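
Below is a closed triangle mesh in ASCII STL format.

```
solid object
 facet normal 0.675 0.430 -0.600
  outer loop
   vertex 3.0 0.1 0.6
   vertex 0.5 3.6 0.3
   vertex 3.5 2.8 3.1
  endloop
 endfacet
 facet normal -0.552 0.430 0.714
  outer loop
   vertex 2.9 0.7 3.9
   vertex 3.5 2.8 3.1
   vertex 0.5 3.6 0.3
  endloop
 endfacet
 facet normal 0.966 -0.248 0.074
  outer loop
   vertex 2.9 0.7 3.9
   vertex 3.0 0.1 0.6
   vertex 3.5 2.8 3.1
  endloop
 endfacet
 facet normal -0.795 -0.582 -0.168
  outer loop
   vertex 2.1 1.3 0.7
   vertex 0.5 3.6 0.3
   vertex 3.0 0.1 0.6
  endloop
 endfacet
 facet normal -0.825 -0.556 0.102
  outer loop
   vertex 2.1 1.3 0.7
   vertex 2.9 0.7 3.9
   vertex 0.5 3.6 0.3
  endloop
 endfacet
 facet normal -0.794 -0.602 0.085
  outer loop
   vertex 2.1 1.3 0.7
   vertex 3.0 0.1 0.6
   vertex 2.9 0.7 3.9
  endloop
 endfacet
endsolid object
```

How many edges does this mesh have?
9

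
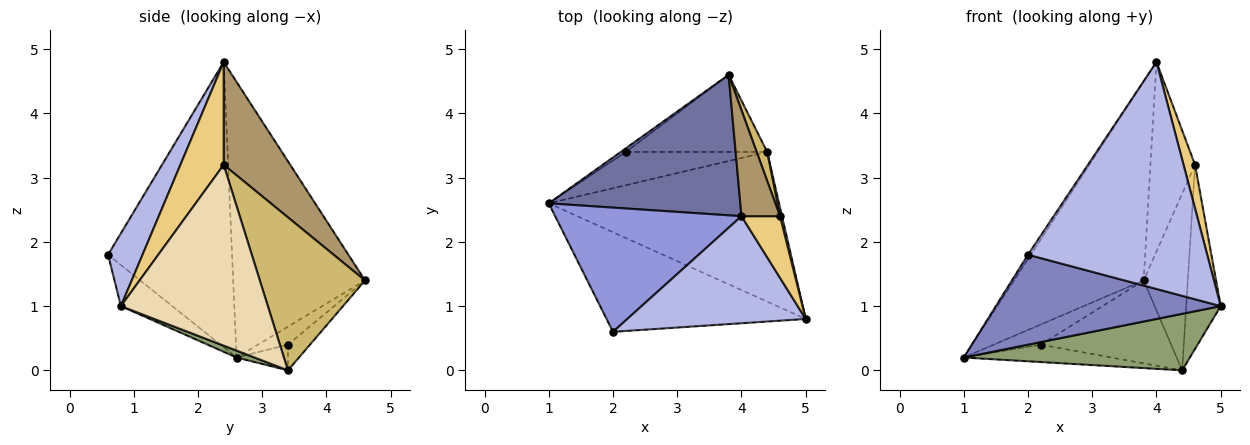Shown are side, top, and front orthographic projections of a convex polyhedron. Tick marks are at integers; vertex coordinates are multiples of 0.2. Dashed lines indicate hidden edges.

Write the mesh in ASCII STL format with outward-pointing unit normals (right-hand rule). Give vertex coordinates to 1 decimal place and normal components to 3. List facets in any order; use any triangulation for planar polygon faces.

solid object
 facet normal -0.639 0.628 0.444
  outer loop
   vertex 4.0 2.4 4.8
   vertex 3.8 4.6 1.4
   vertex 1.0 2.6 0.2
  endloop
 endfacet
 facet normal -0.151 -0.663 -0.734
  outer loop
   vertex 2.0 0.6 1.8
   vertex 1.0 2.6 0.2
   vertex 5.0 0.8 1.0
  endloop
 endfacet
 facet normal -0.837 0.019 0.547
  outer loop
   vertex 2.0 0.6 1.8
   vertex 4.0 2.4 4.8
   vertex 1.0 2.6 0.2
  endloop
 endfacet
 facet normal 0.171 -0.891 0.420
  outer loop
   vertex 2.0 0.6 1.8
   vertex 5.0 0.8 1.0
   vertex 4.0 2.4 4.8
  endloop
 endfacet
 facet normal 0.028 -0.353 -0.935
  outer loop
   vertex 4.4 3.4 0.0
   vertex 5.0 0.8 1.0
   vertex 1.0 2.6 0.2
  endloop
 endfacet
 facet normal -0.531 0.834 -0.152
  outer loop
   vertex 2.2 3.4 0.4
   vertex 1.0 2.6 0.2
   vertex 3.8 4.6 1.4
  endloop
 endfacet
 facet normal -0.159 0.457 -0.875
  outer loop
   vertex 2.2 3.4 0.4
   vertex 4.4 3.4 0.0
   vertex 1.0 2.6 0.2
  endloop
 endfacet
 facet normal -0.123 0.727 -0.676
  outer loop
   vertex 2.2 3.4 0.4
   vertex 3.8 4.6 1.4
   vertex 4.4 3.4 0.0
  endloop
 endfacet
 facet normal 0.793 0.532 0.297
  outer loop
   vertex 4.6 2.4 3.2
   vertex 3.8 4.6 1.4
   vertex 4.0 2.4 4.8
  endloop
 endfacet
 facet normal 0.920 0.386 0.063
  outer loop
   vertex 4.6 2.4 3.2
   vertex 4.4 3.4 0.0
   vertex 3.8 4.6 1.4
  endloop
 endfacet
 facet normal 0.909 -0.241 0.341
  outer loop
   vertex 4.6 2.4 3.2
   vertex 4.0 2.4 4.8
   vertex 5.0 0.8 1.0
  endloop
 endfacet
 facet normal 0.973 0.229 0.011
  outer loop
   vertex 4.6 2.4 3.2
   vertex 5.0 0.8 1.0
   vertex 4.4 3.4 0.0
  endloop
 endfacet
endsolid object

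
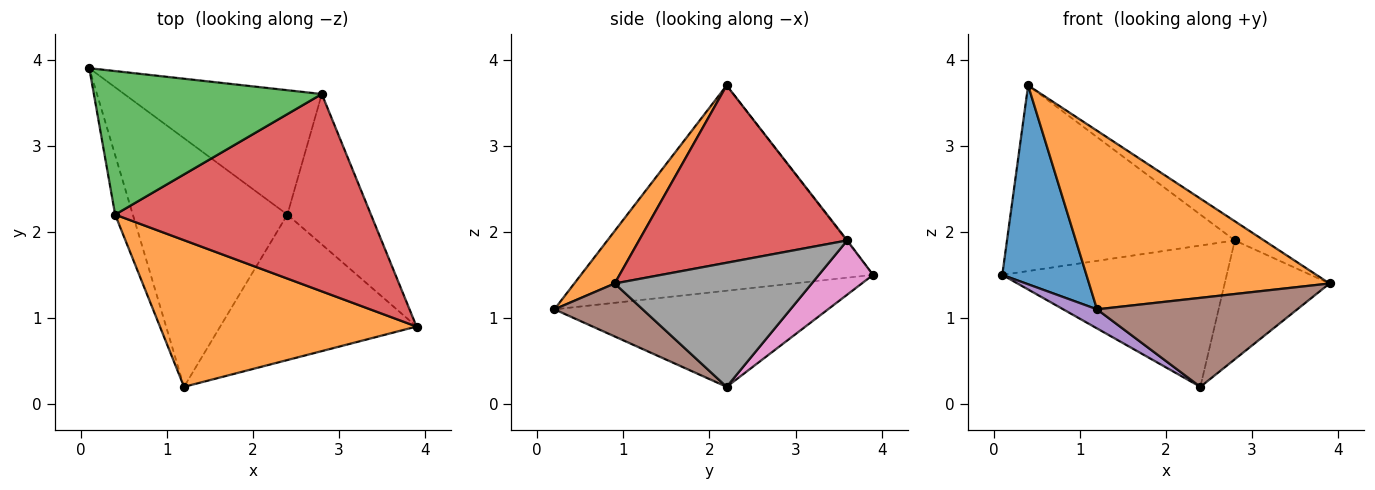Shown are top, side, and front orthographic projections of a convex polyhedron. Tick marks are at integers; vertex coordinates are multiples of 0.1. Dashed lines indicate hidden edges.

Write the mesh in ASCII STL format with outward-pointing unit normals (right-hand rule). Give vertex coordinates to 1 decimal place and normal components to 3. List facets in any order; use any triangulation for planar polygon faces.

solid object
 facet normal -0.958 -0.276 -0.083
  outer loop
   vertex 0.4 2.2 3.7
   vertex 0.1 3.9 1.5
   vertex 1.2 0.2 1.1
  endloop
 endfacet
 facet normal 0.129 -0.766 0.629
  outer loop
   vertex 0.4 2.2 3.7
   vertex 1.2 0.2 1.1
   vertex 3.9 0.9 1.4
  endloop
 endfacet
 facet normal -0.003 0.791 0.612
  outer loop
   vertex 2.8 3.6 1.9
   vertex 0.1 3.9 1.5
   vertex 0.4 2.2 3.7
  endloop
 endfacet
 facet normal 0.568 0.080 0.819
  outer loop
   vertex 2.8 3.6 1.9
   vertex 0.4 2.2 3.7
   vertex 3.9 0.9 1.4
  endloop
 endfacet
 facet normal -0.527 -0.065 -0.847
  outer loop
   vertex 2.4 2.2 0.2
   vertex 1.2 0.2 1.1
   vertex 0.1 3.9 1.5
  endloop
 endfacet
 facet normal 0.224 -0.509 -0.831
  outer loop
   vertex 2.4 2.2 0.2
   vertex 3.9 0.9 1.4
   vertex 1.2 0.2 1.1
  endloop
 endfacet
 facet normal 0.178 0.739 -0.650
  outer loop
   vertex 2.4 2.2 0.2
   vertex 0.1 3.9 1.5
   vertex 2.8 3.6 1.9
  endloop
 endfacet
 facet normal 0.759 0.404 -0.511
  outer loop
   vertex 2.4 2.2 0.2
   vertex 2.8 3.6 1.9
   vertex 3.9 0.9 1.4
  endloop
 endfacet
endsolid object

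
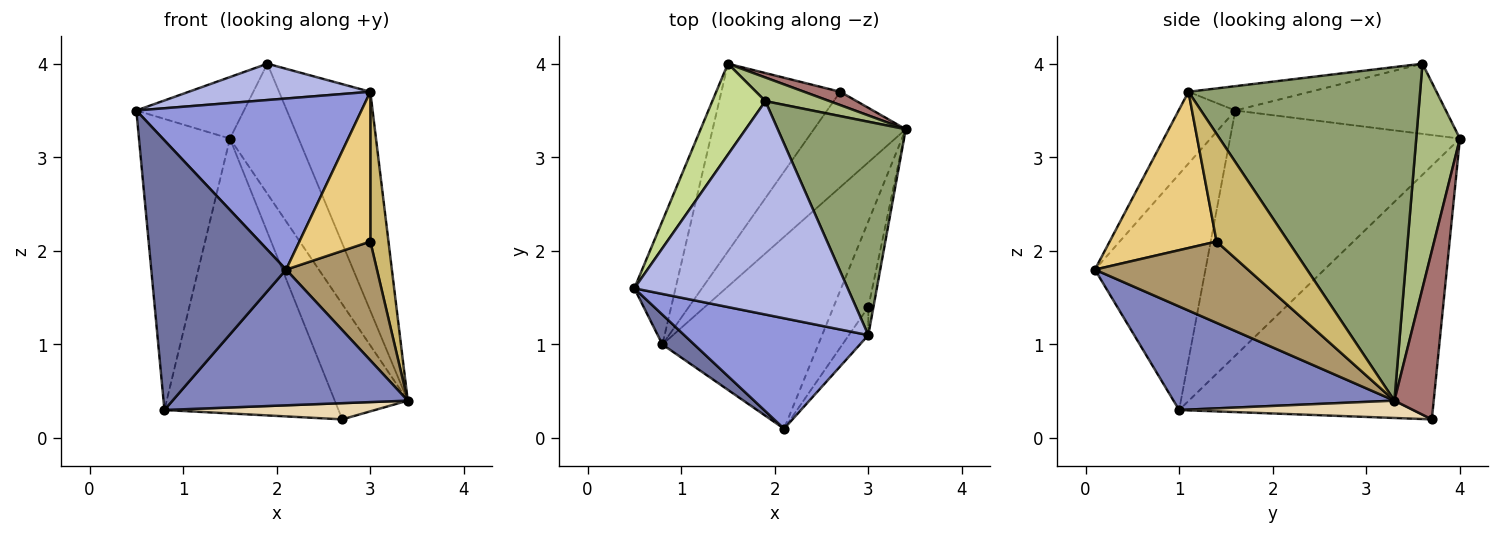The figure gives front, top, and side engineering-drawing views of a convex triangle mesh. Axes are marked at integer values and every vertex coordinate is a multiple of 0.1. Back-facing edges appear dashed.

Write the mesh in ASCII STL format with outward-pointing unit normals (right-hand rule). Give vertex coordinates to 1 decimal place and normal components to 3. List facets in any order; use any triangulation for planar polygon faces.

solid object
 facet normal -0.632 -0.770 0.085
  outer loop
   vertex 0.8 1.0 0.3
   vertex 2.1 0.1 1.8
   vertex 0.5 1.6 3.5
  endloop
 endfacet
 facet normal 0.477 -0.508 -0.718
  outer loop
   vertex 0.8 1.0 0.3
   vertex 3.4 3.3 0.4
   vertex 2.1 0.1 1.8
  endloop
 endfacet
 facet normal -0.207 -0.822 0.531
  outer loop
   vertex 3.0 1.1 3.7
   vertex 0.5 1.6 3.5
   vertex 2.1 0.1 1.8
  endloop
 endfacet
 facet normal -0.112 -0.167 0.980
  outer loop
   vertex 3.0 1.1 3.7
   vertex 1.9 3.6 4.0
   vertex 0.5 1.6 3.5
  endloop
 endfacet
 facet normal 0.876 0.345 0.336
  outer loop
   vertex 3.0 1.1 3.7
   vertex 3.4 3.3 0.4
   vertex 1.9 3.6 4.0
  endloop
 endfacet
 facet normal 0.531 0.834 0.152
  outer loop
   vertex 1.5 4.0 3.2
   vertex 1.9 3.6 4.0
   vertex 3.4 3.3 0.4
  endloop
 endfacet
 facet normal -0.739 0.378 0.558
  outer loop
   vertex 1.5 4.0 3.2
   vertex 0.5 1.6 3.5
   vertex 1.9 3.6 4.0
  endloop
 endfacet
 facet normal -0.919 0.364 -0.154
  outer loop
   vertex 1.5 4.0 3.2
   vertex 0.8 1.0 0.3
   vertex 0.5 1.6 3.5
  endloop
 endfacet
 facet normal 0.807 -0.479 -0.345
  outer loop
   vertex 3.0 1.4 2.1
   vertex 2.1 0.1 1.8
   vertex 3.4 3.3 0.4
  endloop
 endfacet
 facet normal 0.968 -0.245 -0.046
  outer loop
   vertex 3.0 1.4 2.1
   vertex 3.4 3.3 0.4
   vertex 3.0 1.1 3.7
  endloop
 endfacet
 facet normal 0.829 -0.550 -0.103
  outer loop
   vertex 3.0 1.4 2.1
   vertex 3.0 1.1 3.7
   vertex 2.1 0.1 1.8
  endloop
 endfacet
 facet normal 0.183 -0.165 -0.969
  outer loop
   vertex 2.7 3.7 0.2
   vertex 3.4 3.3 0.4
   vertex 0.8 1.0 0.3
  endloop
 endfacet
 facet normal 0.472 0.876 0.101
  outer loop
   vertex 2.7 3.7 0.2
   vertex 1.5 4.0 3.2
   vertex 3.4 3.3 0.4
  endloop
 endfacet
 facet normal -0.769 0.528 -0.360
  outer loop
   vertex 2.7 3.7 0.2
   vertex 0.8 1.0 0.3
   vertex 1.5 4.0 3.2
  endloop
 endfacet
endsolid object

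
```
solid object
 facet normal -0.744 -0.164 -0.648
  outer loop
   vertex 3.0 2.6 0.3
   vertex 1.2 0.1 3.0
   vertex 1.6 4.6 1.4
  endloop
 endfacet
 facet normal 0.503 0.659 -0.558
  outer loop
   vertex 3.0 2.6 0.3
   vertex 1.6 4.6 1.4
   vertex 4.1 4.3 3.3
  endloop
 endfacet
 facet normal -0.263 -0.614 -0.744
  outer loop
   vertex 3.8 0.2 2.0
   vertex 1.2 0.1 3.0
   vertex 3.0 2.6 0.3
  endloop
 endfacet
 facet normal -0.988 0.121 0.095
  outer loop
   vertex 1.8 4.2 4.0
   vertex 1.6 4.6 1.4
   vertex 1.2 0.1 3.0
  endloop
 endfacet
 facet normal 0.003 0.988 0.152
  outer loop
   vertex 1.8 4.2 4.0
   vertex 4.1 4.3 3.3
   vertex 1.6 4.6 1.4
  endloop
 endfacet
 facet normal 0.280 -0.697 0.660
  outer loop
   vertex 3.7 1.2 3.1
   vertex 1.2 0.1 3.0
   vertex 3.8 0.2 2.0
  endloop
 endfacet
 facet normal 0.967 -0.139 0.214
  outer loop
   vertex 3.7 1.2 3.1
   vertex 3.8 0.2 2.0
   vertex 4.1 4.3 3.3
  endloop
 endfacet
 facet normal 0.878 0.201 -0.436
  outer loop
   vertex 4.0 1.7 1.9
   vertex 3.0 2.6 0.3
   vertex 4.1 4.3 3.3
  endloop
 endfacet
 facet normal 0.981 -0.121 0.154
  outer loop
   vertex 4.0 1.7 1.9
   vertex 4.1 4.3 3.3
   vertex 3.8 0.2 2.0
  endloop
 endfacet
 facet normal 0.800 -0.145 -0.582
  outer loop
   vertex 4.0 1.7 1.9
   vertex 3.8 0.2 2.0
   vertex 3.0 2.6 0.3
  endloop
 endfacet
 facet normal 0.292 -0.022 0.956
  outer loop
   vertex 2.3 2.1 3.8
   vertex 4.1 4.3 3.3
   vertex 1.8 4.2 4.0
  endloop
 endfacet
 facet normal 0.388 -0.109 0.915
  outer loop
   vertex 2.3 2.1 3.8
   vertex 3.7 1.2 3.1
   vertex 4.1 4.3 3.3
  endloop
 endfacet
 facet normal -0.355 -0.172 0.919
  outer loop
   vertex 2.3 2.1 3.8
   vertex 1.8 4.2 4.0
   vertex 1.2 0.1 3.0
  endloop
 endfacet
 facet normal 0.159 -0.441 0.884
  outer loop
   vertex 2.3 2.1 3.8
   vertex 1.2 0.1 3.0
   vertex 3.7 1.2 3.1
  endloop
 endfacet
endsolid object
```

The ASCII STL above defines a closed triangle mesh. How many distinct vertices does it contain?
9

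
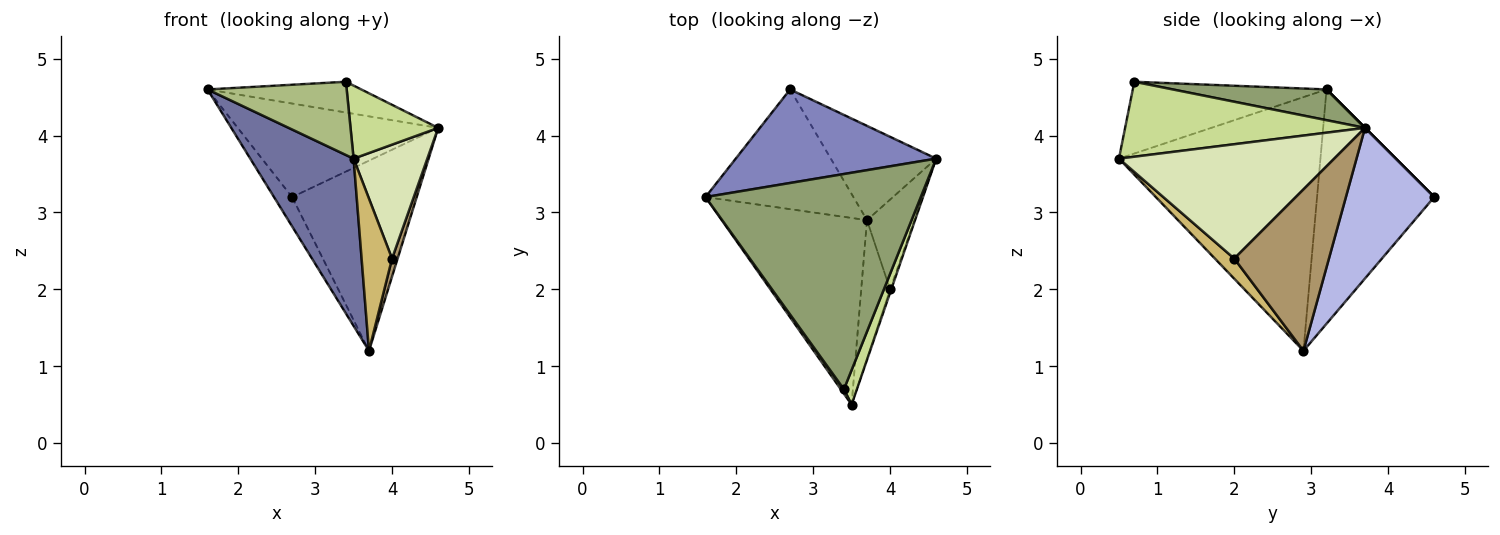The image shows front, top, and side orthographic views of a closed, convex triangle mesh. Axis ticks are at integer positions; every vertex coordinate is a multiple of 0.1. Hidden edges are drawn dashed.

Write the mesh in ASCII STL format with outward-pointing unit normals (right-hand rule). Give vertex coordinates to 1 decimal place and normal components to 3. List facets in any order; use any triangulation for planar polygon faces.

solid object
 facet normal -0.793 -0.407 -0.454
  outer loop
   vertex 3.7 2.9 1.2
   vertex 3.5 0.5 3.7
   vertex 1.6 3.2 4.6
  endloop
 endfacet
 facet normal 0.000 0.707 0.707
  outer loop
   vertex 2.7 4.6 3.2
   vertex 1.6 3.2 4.6
   vertex 4.6 3.7 4.1
  endloop
 endfacet
 facet normal -0.838 0.129 -0.529
  outer loop
   vertex 2.7 4.6 3.2
   vertex 3.7 2.9 1.2
   vertex 1.6 3.2 4.6
  endloop
 endfacet
 facet normal 0.536 0.756 -0.375
  outer loop
   vertex 2.7 4.6 3.2
   vertex 4.6 3.7 4.1
   vertex 3.7 2.9 1.2
  endloop
 endfacet
 facet normal 0.140 0.140 0.980
  outer loop
   vertex 3.4 0.7 4.7
   vertex 4.6 3.7 4.1
   vertex 1.6 3.2 4.6
  endloop
 endfacet
 facet normal -0.812 -0.583 0.035
  outer loop
   vertex 3.4 0.7 4.7
   vertex 1.6 3.2 4.6
   vertex 3.5 0.5 3.7
  endloop
 endfacet
 facet normal 0.927 -0.339 0.160
  outer loop
   vertex 3.4 0.7 4.7
   vertex 3.5 0.5 3.7
   vertex 4.6 3.7 4.1
  endloop
 endfacet
 facet normal 0.946 -0.324 -0.010
  outer loop
   vertex 4.0 2.0 2.4
   vertex 4.6 3.7 4.1
   vertex 3.5 0.5 3.7
  endloop
 endfacet
 facet normal 0.958 -0.056 -0.282
  outer loop
   vertex 4.0 2.0 2.4
   vertex 3.7 2.9 1.2
   vertex 4.6 3.7 4.1
  endloop
 endfacet
 facet normal 0.426 -0.669 -0.609
  outer loop
   vertex 4.0 2.0 2.4
   vertex 3.5 0.5 3.7
   vertex 3.7 2.9 1.2
  endloop
 endfacet
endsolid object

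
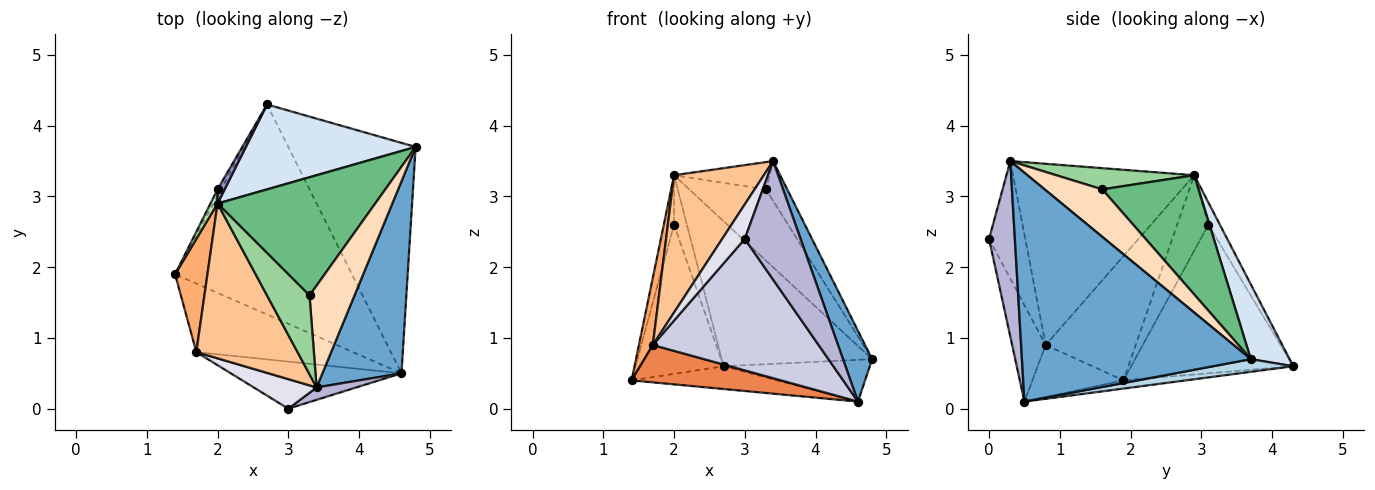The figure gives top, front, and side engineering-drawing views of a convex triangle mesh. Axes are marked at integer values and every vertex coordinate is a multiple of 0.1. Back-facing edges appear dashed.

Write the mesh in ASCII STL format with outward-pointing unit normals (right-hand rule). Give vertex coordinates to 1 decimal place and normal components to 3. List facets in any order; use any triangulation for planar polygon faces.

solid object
 facet normal 0.938 -0.119 0.324
  outer loop
   vertex 3.4 0.3 3.5
   vertex 4.6 0.5 0.1
   vertex 4.8 3.7 0.7
  endloop
 endfacet
 facet normal -0.046 0.108 -0.993
  outer loop
   vertex 2.7 4.3 0.6
   vertex 4.6 0.5 0.1
   vertex 1.4 1.9 0.4
  endloop
 endfacet
 facet normal 0.097 0.178 -0.979
  outer loop
   vertex 2.7 4.3 0.6
   vertex 4.8 3.7 0.7
   vertex 4.6 0.5 0.1
  endloop
 endfacet
 facet normal 0.217 0.842 0.493
  outer loop
   vertex 2.7 4.3 0.6
   vertex 2.0 2.9 3.3
   vertex 4.8 3.7 0.7
  endloop
 endfacet
 facet normal -0.280 -0.460 -0.843
  outer loop
   vertex 1.7 0.8 0.9
   vertex 1.4 1.9 0.4
   vertex 4.6 0.5 0.1
  endloop
 endfacet
 facet normal -0.957 -0.148 0.249
  outer loop
   vertex 1.7 0.8 0.9
   vertex 2.0 2.9 3.3
   vertex 1.4 1.9 0.4
  endloop
 endfacet
 facet normal -0.801 -0.397 0.448
  outer loop
   vertex 1.7 0.8 0.9
   vertex 3.4 0.3 3.5
   vertex 2.0 2.9 3.3
  endloop
 endfacet
 facet normal 0.701 0.258 0.664
  outer loop
   vertex 3.3 1.6 3.1
   vertex 3.4 0.3 3.5
   vertex 4.8 3.7 0.7
  endloop
 endfacet
 facet normal 0.544 0.433 0.719
  outer loop
   vertex 3.3 1.6 3.1
   vertex 4.8 3.7 0.7
   vertex 2.0 2.9 3.3
  endloop
 endfacet
 facet normal 0.427 0.296 0.854
  outer loop
   vertex 3.3 1.6 3.1
   vertex 2.0 2.9 3.3
   vertex 3.4 0.3 3.5
  endloop
 endfacet
 facet normal -0.946 0.311 0.089
  outer loop
   vertex 2.0 3.1 2.6
   vertex 1.4 1.9 0.4
   vertex 2.0 2.9 3.3
  endloop
 endfacet
 facet normal -0.878 0.478 -0.021
  outer loop
   vertex 2.0 3.1 2.6
   vertex 2.7 4.3 0.6
   vertex 1.4 1.9 0.4
  endloop
 endfacet
 facet normal -0.654 0.728 0.208
  outer loop
   vertex 2.0 3.1 2.6
   vertex 2.0 2.9 3.3
   vertex 2.7 4.3 0.6
  endloop
 endfacet
 facet normal 0.418 -0.904 0.094
  outer loop
   vertex 3.0 0.0 2.4
   vertex 4.6 0.5 0.1
   vertex 3.4 0.3 3.5
  endloop
 endfacet
 facet normal -0.187 -0.925 -0.331
  outer loop
   vertex 3.0 0.0 2.4
   vertex 1.7 0.8 0.9
   vertex 4.6 0.5 0.1
  endloop
 endfacet
 facet normal -0.773 -0.482 0.413
  outer loop
   vertex 3.0 0.0 2.4
   vertex 3.4 0.3 3.5
   vertex 1.7 0.8 0.9
  endloop
 endfacet
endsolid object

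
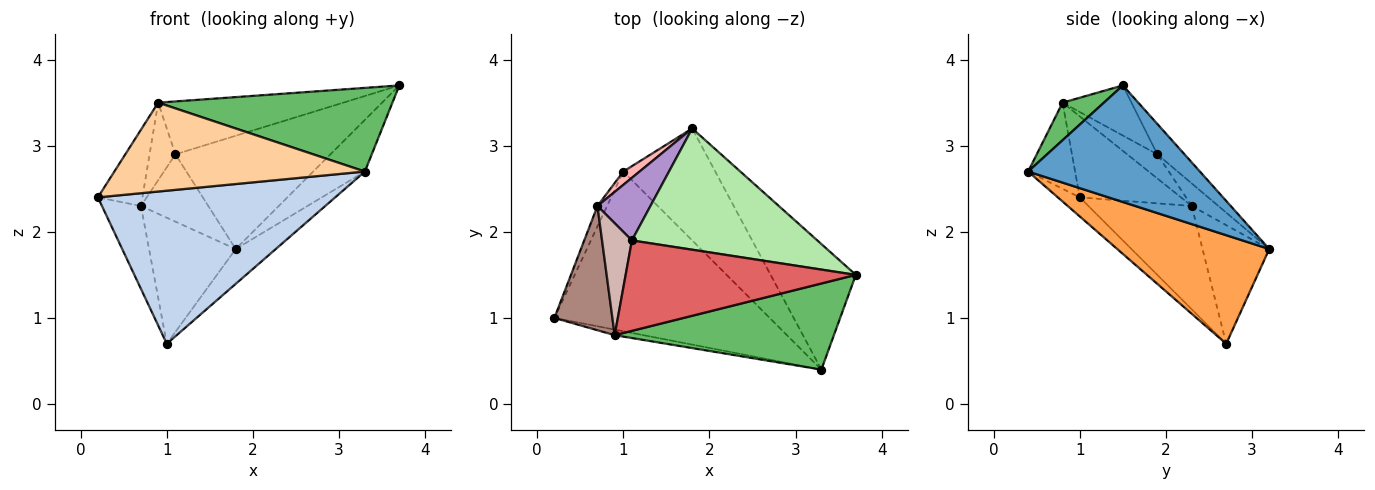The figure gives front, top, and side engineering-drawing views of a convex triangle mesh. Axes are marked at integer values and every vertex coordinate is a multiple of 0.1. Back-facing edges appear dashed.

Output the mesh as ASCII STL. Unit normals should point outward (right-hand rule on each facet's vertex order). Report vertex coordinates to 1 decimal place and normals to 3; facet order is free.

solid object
 facet normal 0.785 0.236 -0.573
  outer loop
   vertex 3.3 0.4 2.7
   vertex 1.8 3.2 1.8
   vertex 3.7 1.5 3.7
  endloop
 endfacet
 facet normal -0.064 -0.690 -0.721
  outer loop
   vertex 1.0 2.7 0.7
   vertex 3.3 0.4 2.7
   vertex 0.2 1.0 2.4
  endloop
 endfacet
 facet normal 0.748 0.197 -0.634
  outer loop
   vertex 1.0 2.7 0.7
   vertex 1.8 3.2 1.8
   vertex 3.3 0.4 2.7
  endloop
 endfacet
 facet normal -0.184 -0.981 -0.061
  outer loop
   vertex 0.9 0.8 3.5
   vertex 0.2 1.0 2.4
   vertex 3.3 0.4 2.7
  endloop
 endfacet
 facet normal 0.122 -0.692 0.712
  outer loop
   vertex 0.9 0.8 3.5
   vertex 3.3 0.4 2.7
   vertex 3.7 1.5 3.7
  endloop
 endfacet
 facet normal -0.119 0.678 0.725
  outer loop
   vertex 1.1 1.9 2.9
   vertex 3.7 1.5 3.7
   vertex 1.8 3.2 1.8
  endloop
 endfacet
 facet normal -0.185 0.496 0.848
  outer loop
   vertex 1.1 1.9 2.9
   vertex 0.9 0.8 3.5
   vertex 3.7 1.5 3.7
  endloop
 endfacet
 facet normal -0.608 0.790 0.083
  outer loop
   vertex 0.7 2.3 2.3
   vertex 1.8 3.2 1.8
   vertex 1.0 2.7 0.7
  endloop
 endfacet
 facet normal -0.278 0.703 0.654
  outer loop
   vertex 0.7 2.3 2.3
   vertex 1.1 1.9 2.9
   vertex 1.8 3.2 1.8
  endloop
 endfacet
 facet normal -0.932 0.352 -0.087
  outer loop
   vertex 0.7 2.3 2.3
   vertex 1.0 2.7 0.7
   vertex 0.2 1.0 2.4
  endloop
 endfacet
 facet normal -0.766 0.337 0.548
  outer loop
   vertex 0.7 2.3 2.3
   vertex 0.2 1.0 2.4
   vertex 0.9 0.8 3.5
  endloop
 endfacet
 facet normal -0.553 0.474 0.685
  outer loop
   vertex 0.7 2.3 2.3
   vertex 0.9 0.8 3.5
   vertex 1.1 1.9 2.9
  endloop
 endfacet
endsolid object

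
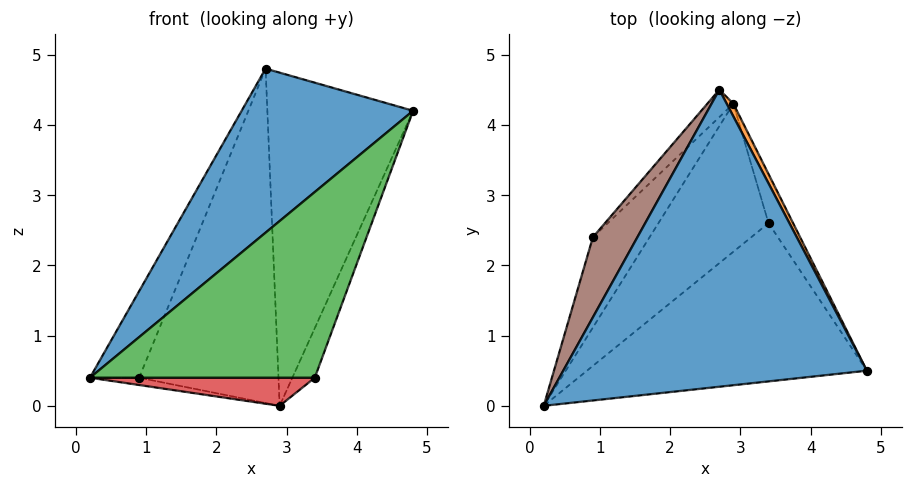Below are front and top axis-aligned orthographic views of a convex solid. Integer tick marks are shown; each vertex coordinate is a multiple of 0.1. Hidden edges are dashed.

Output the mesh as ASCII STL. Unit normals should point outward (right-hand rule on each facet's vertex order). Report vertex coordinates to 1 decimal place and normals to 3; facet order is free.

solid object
 facet normal -0.557 -0.401 0.727
  outer loop
   vertex 2.7 4.5 4.8
   vertex 0.2 0.0 0.4
   vertex 4.8 0.5 4.2
  endloop
 endfacet
 facet normal 0.886 0.463 0.018
  outer loop
   vertex 2.9 4.3 0.0
   vertex 2.7 4.5 4.8
   vertex 4.8 0.5 4.2
  endloop
 endfacet
 facet normal 0.526 -0.647 -0.552
  outer loop
   vertex 3.4 2.6 0.4
   vertex 4.8 0.5 4.2
   vertex 0.2 0.0 0.4
  endloop
 endfacet
 facet normal 0.150 -0.184 -0.971
  outer loop
   vertex 3.4 2.6 0.4
   vertex 0.2 0.0 0.4
   vertex 2.9 4.3 0.0
  endloop
 endfacet
 facet normal 0.948 0.226 -0.224
  outer loop
   vertex 3.4 2.6 0.4
   vertex 2.9 4.3 0.0
   vertex 4.8 0.5 4.2
  endloop
 endfacet
 facet normal -0.929 0.271 0.251
  outer loop
   vertex 0.9 2.4 0.4
   vertex 0.2 0.0 0.4
   vertex 2.7 4.5 4.8
  endloop
 endfacet
 facet normal -0.266 0.078 -0.961
  outer loop
   vertex 0.9 2.4 0.4
   vertex 2.9 4.3 0.0
   vertex 0.2 0.0 0.4
  endloop
 endfacet
 facet normal -0.694 0.718 -0.059
  outer loop
   vertex 0.9 2.4 0.4
   vertex 2.7 4.5 4.8
   vertex 2.9 4.3 0.0
  endloop
 endfacet
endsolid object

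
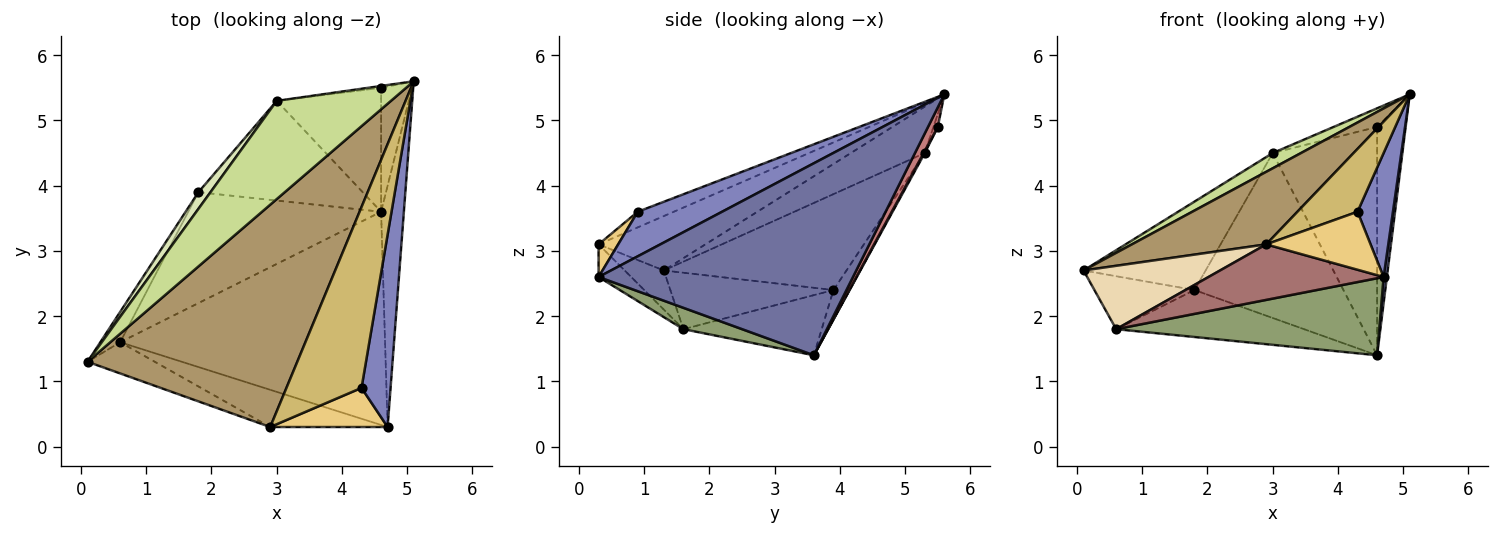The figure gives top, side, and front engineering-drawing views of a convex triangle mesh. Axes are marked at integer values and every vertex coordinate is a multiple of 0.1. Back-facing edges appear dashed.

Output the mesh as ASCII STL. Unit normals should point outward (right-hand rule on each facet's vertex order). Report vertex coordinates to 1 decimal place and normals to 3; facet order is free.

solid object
 facet normal 0.993 -0.013 -0.118
  outer loop
   vertex 4.6 3.6 1.4
   vertex 5.1 5.6 5.4
   vertex 4.7 0.3 2.6
  endloop
 endfacet
 facet normal 0.790 -0.332 0.515
  outer loop
   vertex 4.3 0.9 3.6
   vertex 4.7 0.3 2.6
   vertex 5.1 5.6 5.4
  endloop
 endfacet
 facet normal -0.817 0.501 -0.287
  outer loop
   vertex 0.6 1.6 1.8
   vertex 0.1 1.3 2.7
   vertex 1.8 3.9 2.4
  endloop
 endfacet
 facet normal -0.276 0.375 -0.885
  outer loop
   vertex 0.6 1.6 1.8
   vertex 1.8 3.9 2.4
   vertex 4.6 3.6 1.4
  endloop
 endfacet
 facet normal 0.076 -0.339 -0.938
  outer loop
   vertex 0.6 1.6 1.8
   vertex 4.6 3.6 1.4
   vertex 4.7 0.3 2.6
  endloop
 endfacet
 facet normal -0.093 0.852 -0.515
  outer loop
   vertex 3.0 5.3 4.5
   vertex 4.6 3.6 1.4
   vertex 1.8 3.9 2.4
  endloop
 endfacet
 facet normal -0.373 -0.142 0.917
  outer loop
   vertex 3.0 5.3 4.5
   vertex 0.1 1.3 2.7
   vertex 5.1 5.6 5.4
  endloop
 endfacet
 facet normal -0.827 0.553 0.104
  outer loop
   vertex 3.0 5.3 4.5
   vertex 1.8 3.9 2.4
   vertex 0.1 1.3 2.7
  endloop
 endfacet
 facet normal -0.239 -0.301 0.923
  outer loop
   vertex 2.9 0.3 3.1
   vertex 5.1 5.6 5.4
   vertex 0.1 1.3 2.7
  endloop
 endfacet
 facet normal -0.193 -0.322 0.927
  outer loop
   vertex 2.9 0.3 3.1
   vertex 4.3 0.9 3.6
   vertex 5.1 5.6 5.4
  endloop
 endfacet
 facet normal 0.154 -0.819 0.553
  outer loop
   vertex 2.9 0.3 3.1
   vertex 4.7 0.3 2.6
   vertex 4.3 0.9 3.6
  endloop
 endfacet
 facet normal -0.249 -0.869 -0.428
  outer loop
   vertex 2.9 0.3 3.1
   vertex 0.1 1.3 2.7
   vertex 0.6 1.6 1.8
  endloop
 endfacet
 facet normal -0.153 -0.821 -0.550
  outer loop
   vertex 2.9 0.3 3.1
   vertex 0.6 1.6 1.8
   vertex 4.7 0.3 2.6
  endloop
 endfacet
 facet normal 0.289 0.841 -0.457
  outer loop
   vertex 4.6 5.5 4.9
   vertex 5.1 5.6 5.4
   vertex 4.6 3.6 1.4
  endloop
 endfacet
 facet normal -0.099 0.990 -0.099
  outer loop
   vertex 4.6 5.5 4.9
   vertex 3.0 5.3 4.5
   vertex 5.1 5.6 5.4
  endloop
 endfacet
 facet normal 0.009 0.879 -0.477
  outer loop
   vertex 4.6 5.5 4.9
   vertex 4.6 3.6 1.4
   vertex 3.0 5.3 4.5
  endloop
 endfacet
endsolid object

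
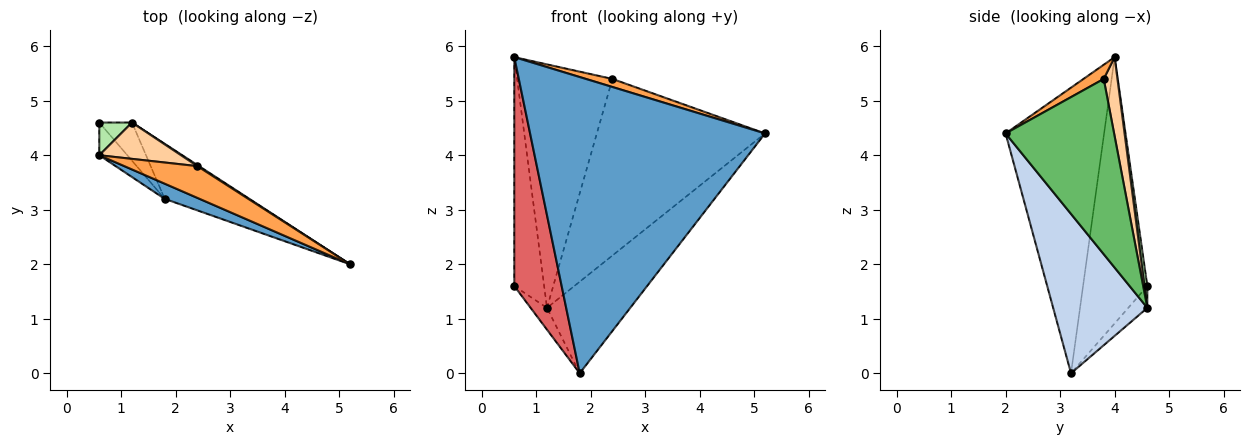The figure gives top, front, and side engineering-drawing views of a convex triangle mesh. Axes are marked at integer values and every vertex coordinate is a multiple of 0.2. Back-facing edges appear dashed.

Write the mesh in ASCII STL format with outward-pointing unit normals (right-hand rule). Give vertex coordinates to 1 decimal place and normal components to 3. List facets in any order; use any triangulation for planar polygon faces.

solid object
 facet normal -0.386 -0.921 0.047
  outer loop
   vertex 1.8 3.2 0.0
   vertex 5.2 2.0 4.4
   vertex 0.6 4.0 5.8
  endloop
 endfacet
 facet normal 0.696 0.615 -0.370
  outer loop
   vertex 1.8 3.2 0.0
   vertex 1.2 4.6 1.2
   vertex 5.2 2.0 4.4
  endloop
 endfacet
 facet normal 0.185 -0.242 0.953
  outer loop
   vertex 2.4 3.8 5.4
   vertex 0.6 4.0 5.8
   vertex 5.2 2.0 4.4
  endloop
 endfacet
 facet normal 0.141 0.979 0.146
  outer loop
   vertex 2.4 3.8 5.4
   vertex 1.2 4.6 1.2
   vertex 0.6 4.0 5.8
  endloop
 endfacet
 facet normal 0.542 0.840 0.005
  outer loop
   vertex 2.4 3.8 5.4
   vertex 5.2 2.0 4.4
   vertex 1.2 4.6 1.2
  endloop
 endfacet
 facet normal 0.094 0.986 0.141
  outer loop
   vertex 0.6 4.6 1.6
   vertex 0.6 4.0 5.8
   vertex 1.2 4.6 1.2
  endloop
 endfacet
 facet normal -0.802 -0.591 -0.084
  outer loop
   vertex 0.6 4.6 1.6
   vertex 1.8 3.2 0.0
   vertex 0.6 4.0 5.8
  endloop
 endfacet
 facet normal -0.501 0.429 -0.751
  outer loop
   vertex 0.6 4.6 1.6
   vertex 1.2 4.6 1.2
   vertex 1.8 3.2 0.0
  endloop
 endfacet
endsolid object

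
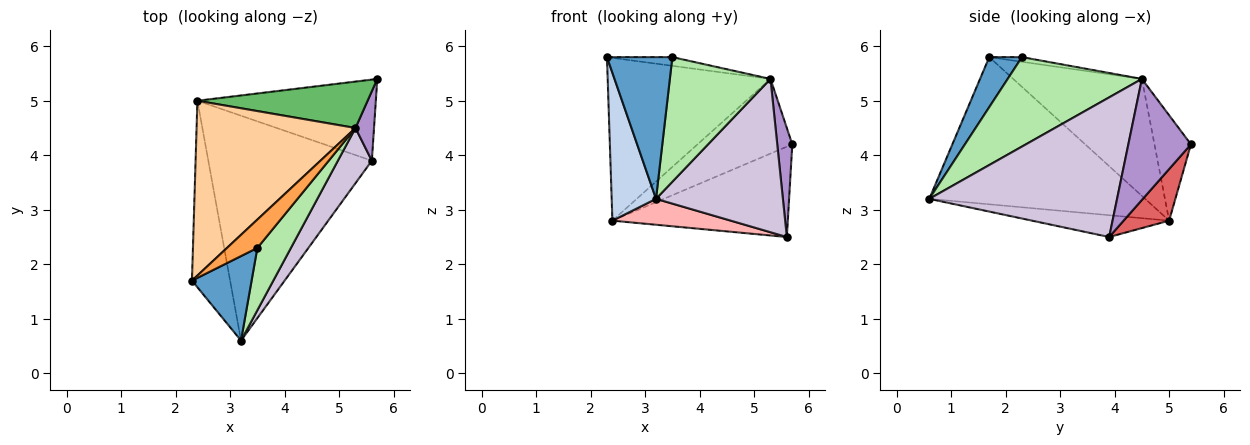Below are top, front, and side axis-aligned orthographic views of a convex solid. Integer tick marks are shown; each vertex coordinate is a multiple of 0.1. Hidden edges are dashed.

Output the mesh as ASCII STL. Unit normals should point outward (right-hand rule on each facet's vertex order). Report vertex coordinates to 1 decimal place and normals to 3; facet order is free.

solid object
 facet normal 0.395 -0.789 0.471
  outer loop
   vertex 3.5 2.3 5.8
   vertex 2.3 1.7 5.8
   vertex 3.2 0.6 3.2
  endloop
 endfacet
 facet normal -0.949 -0.195 -0.246
  outer loop
   vertex 2.4 5.0 2.8
   vertex 3.2 0.6 3.2
   vertex 2.3 1.7 5.8
  endloop
 endfacet
 facet normal -0.145 0.291 0.946
  outer loop
   vertex 5.3 4.5 5.4
   vertex 2.3 1.7 5.8
   vertex 3.5 2.3 5.8
  endloop
 endfacet
 facet normal -0.474 0.600 0.644
  outer loop
   vertex 5.3 4.5 5.4
   vertex 2.4 5.0 2.8
   vertex 2.3 1.7 5.8
  endloop
 endfacet
 facet normal -0.311 0.807 0.502
  outer loop
   vertex 5.3 4.5 5.4
   vertex 5.7 5.4 4.2
   vertex 2.4 5.0 2.8
  endloop
 endfacet
 facet normal 0.766 -0.575 0.287
  outer loop
   vertex 5.3 4.5 5.4
   vertex 3.5 2.3 5.8
   vertex 3.2 0.6 3.2
  endloop
 endfacet
 facet normal 0.190 0.731 -0.656
  outer loop
   vertex 5.6 3.9 2.5
   vertex 2.4 5.0 2.8
   vertex 5.7 5.4 4.2
  endloop
 endfacet
 facet normal -0.131 -0.113 -0.985
  outer loop
   vertex 5.6 3.9 2.5
   vertex 3.2 0.6 3.2
   vertex 2.4 5.0 2.8
  endloop
 endfacet
 facet normal 0.962 -0.231 0.147
  outer loop
   vertex 5.6 3.9 2.5
   vertex 5.7 5.4 4.2
   vertex 5.3 4.5 5.4
  endloop
 endfacet
 facet normal 0.812 -0.549 0.198
  outer loop
   vertex 5.6 3.9 2.5
   vertex 5.3 4.5 5.4
   vertex 3.2 0.6 3.2
  endloop
 endfacet
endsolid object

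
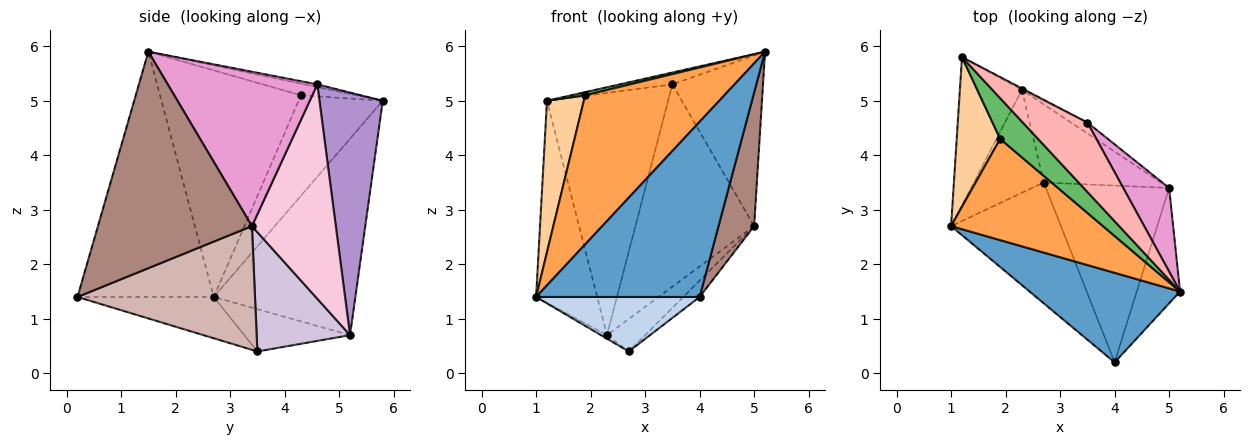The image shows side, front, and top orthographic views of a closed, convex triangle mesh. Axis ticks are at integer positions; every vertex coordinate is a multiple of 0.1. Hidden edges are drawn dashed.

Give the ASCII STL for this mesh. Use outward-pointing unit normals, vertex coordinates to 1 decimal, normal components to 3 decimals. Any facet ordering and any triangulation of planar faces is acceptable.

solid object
 facet normal -0.596 -0.715 0.365
  outer loop
   vertex 4.0 0.2 1.4
   vertex 5.2 1.5 5.9
   vertex 1.0 2.7 1.4
  endloop
 endfacet
 facet normal -0.324 -0.389 -0.862
  outer loop
   vertex 4.0 0.2 1.4
   vertex 1.0 2.7 1.4
   vertex 2.7 3.5 0.4
  endloop
 endfacet
 facet normal -0.642 -0.634 0.430
  outer loop
   vertex 1.9 4.3 5.1
   vertex 1.0 2.7 1.4
   vertex 5.2 1.5 5.9
  endloop
 endfacet
 facet normal -0.852 -0.373 0.368
  outer loop
   vertex 1.9 4.3 5.1
   vertex 1.2 5.8 5.0
   vertex 1.0 2.7 1.4
  endloop
 endfacet
 facet normal -0.293 -0.073 0.953
  outer loop
   vertex 1.9 4.3 5.1
   vertex 5.2 1.5 5.9
   vertex 1.2 5.8 5.0
  endloop
 endfacet
 facet normal -0.882 0.381 -0.279
  outer loop
   vertex 2.3 5.2 0.7
   vertex 1.0 2.7 1.4
   vertex 1.2 5.8 5.0
  endloop
 endfacet
 facet normal -0.517 0.029 -0.855
  outer loop
   vertex 2.3 5.2 0.7
   vertex 2.7 3.5 0.4
   vertex 1.0 2.7 1.4
  endloop
 endfacet
 facet normal -0.041 0.168 0.985
  outer loop
   vertex 3.5 4.6 5.3
   vertex 1.2 5.8 5.0
   vertex 5.2 1.5 5.9
  endloop
 endfacet
 facet normal 0.463 0.886 -0.005
  outer loop
   vertex 3.5 4.6 5.3
   vertex 2.3 5.2 0.7
   vertex 1.2 5.8 5.0
  endloop
 endfacet
 facet normal 0.685 0.280 -0.673
  outer loop
   vertex 5.0 3.4 2.7
   vertex 2.7 3.5 0.4
   vertex 2.3 5.2 0.7
  endloop
 endfacet
 facet normal 0.956 -0.221 -0.191
  outer loop
   vertex 5.0 3.4 2.7
   vertex 5.2 1.5 5.9
   vertex 4.0 0.2 1.4
  endloop
 endfacet
 facet normal 0.707 0.065 -0.704
  outer loop
   vertex 5.0 3.4 2.7
   vertex 4.0 0.2 1.4
   vertex 2.7 3.5 0.4
  endloop
 endfacet
 facet normal 0.829 0.502 0.246
  outer loop
   vertex 5.0 3.4 2.7
   vertex 3.5 4.6 5.3
   vertex 5.2 1.5 5.9
  endloop
 endfacet
 facet normal 0.577 0.816 -0.044
  outer loop
   vertex 5.0 3.4 2.7
   vertex 2.3 5.2 0.7
   vertex 3.5 4.6 5.3
  endloop
 endfacet
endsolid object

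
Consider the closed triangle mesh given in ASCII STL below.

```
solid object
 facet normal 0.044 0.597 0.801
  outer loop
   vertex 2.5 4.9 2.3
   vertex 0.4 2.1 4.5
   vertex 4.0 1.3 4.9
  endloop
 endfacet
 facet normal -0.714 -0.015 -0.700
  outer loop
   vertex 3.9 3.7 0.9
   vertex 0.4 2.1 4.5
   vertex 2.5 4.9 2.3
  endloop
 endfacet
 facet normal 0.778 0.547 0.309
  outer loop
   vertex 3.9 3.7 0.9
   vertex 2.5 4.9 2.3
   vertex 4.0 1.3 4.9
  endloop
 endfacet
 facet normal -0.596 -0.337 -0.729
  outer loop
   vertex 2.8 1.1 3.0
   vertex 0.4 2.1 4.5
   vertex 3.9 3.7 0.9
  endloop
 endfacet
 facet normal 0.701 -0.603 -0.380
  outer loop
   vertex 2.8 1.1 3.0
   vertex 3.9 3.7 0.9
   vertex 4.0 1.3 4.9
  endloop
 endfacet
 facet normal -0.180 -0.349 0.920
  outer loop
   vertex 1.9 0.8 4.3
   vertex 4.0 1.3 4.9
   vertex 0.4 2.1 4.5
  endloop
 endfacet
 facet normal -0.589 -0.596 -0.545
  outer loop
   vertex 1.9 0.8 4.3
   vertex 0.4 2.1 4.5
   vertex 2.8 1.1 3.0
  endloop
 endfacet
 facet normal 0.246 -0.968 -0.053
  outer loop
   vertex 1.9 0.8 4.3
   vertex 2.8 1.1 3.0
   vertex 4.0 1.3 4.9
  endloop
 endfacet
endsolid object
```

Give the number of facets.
8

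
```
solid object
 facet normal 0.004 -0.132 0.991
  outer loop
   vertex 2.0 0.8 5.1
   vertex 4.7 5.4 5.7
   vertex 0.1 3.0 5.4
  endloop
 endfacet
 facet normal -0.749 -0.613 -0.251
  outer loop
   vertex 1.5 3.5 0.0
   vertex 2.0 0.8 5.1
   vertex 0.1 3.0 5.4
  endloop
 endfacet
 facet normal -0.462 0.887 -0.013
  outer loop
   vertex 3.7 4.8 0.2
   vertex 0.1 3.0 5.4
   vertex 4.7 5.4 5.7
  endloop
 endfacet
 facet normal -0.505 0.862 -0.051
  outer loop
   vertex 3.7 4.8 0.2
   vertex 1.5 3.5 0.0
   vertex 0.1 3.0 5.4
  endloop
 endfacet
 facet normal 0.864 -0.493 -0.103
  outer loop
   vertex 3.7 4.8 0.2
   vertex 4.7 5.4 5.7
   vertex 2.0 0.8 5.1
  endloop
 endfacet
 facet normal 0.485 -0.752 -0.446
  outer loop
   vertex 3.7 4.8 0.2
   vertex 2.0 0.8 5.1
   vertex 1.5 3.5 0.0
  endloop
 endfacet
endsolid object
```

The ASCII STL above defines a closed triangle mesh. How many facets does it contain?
6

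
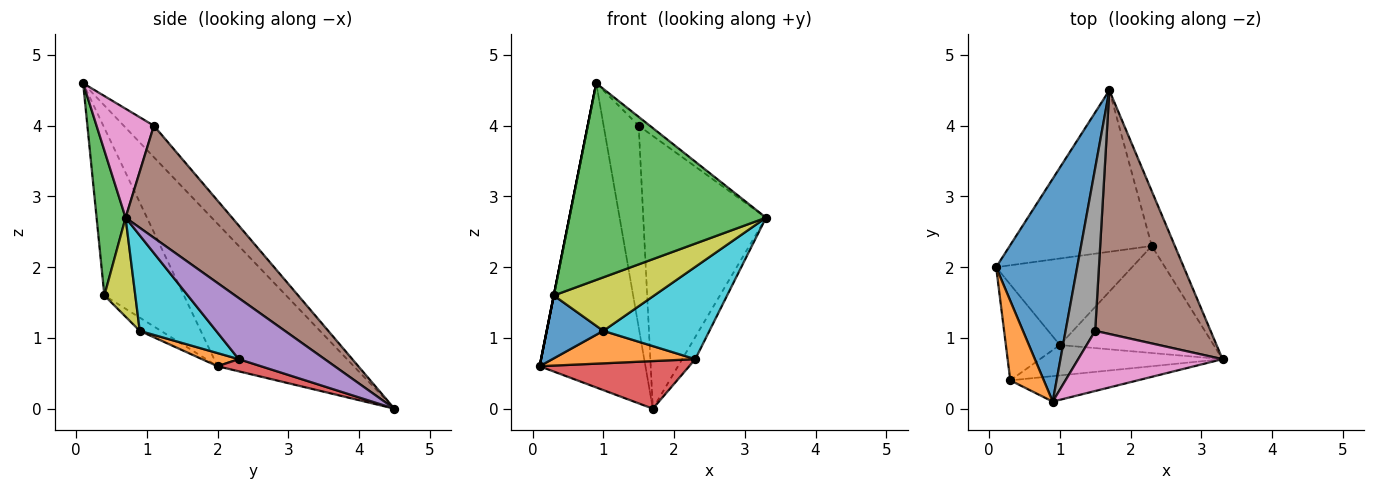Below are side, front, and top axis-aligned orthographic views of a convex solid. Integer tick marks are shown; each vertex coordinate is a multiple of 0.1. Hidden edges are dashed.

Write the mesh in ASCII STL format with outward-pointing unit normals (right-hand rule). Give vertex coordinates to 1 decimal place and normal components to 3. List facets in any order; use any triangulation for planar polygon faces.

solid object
 facet normal -0.720 0.559 0.410
  outer loop
   vertex 0.9 0.1 4.6
   vertex 1.7 4.5 0.0
   vertex 0.1 2.0 0.6
  endloop
 endfacet
 facet normal -0.981 0.000 0.196
  outer loop
   vertex 0.3 0.4 1.6
   vertex 0.9 0.1 4.6
   vertex 0.1 2.0 0.6
  endloop
 endfacet
 facet normal 0.145 -0.981 -0.127
  outer loop
   vertex 0.3 0.4 1.6
   vertex 3.3 0.7 2.7
   vertex 0.9 0.1 4.6
  endloop
 endfacet
 facet normal 0.082 -0.282 -0.956
  outer loop
   vertex 2.3 2.3 0.7
   vertex 0.1 2.0 0.6
   vertex 1.7 4.5 0.0
  endloop
 endfacet
 facet normal 0.926 0.141 -0.350
  outer loop
   vertex 2.3 2.3 0.7
   vertex 1.7 4.5 0.0
   vertex 3.3 0.7 2.7
  endloop
 endfacet
 facet normal 0.543 0.626 0.559
  outer loop
   vertex 1.5 1.1 4.0
   vertex 3.3 0.7 2.7
   vertex 1.7 4.5 0.0
  endloop
 endfacet
 facet normal 0.598 0.117 0.793
  outer loop
   vertex 1.5 1.1 4.0
   vertex 0.9 0.1 4.6
   vertex 3.3 0.7 2.7
  endloop
 endfacet
 facet normal -0.556 0.647 0.522
  outer loop
   vertex 1.5 1.1 4.0
   vertex 1.7 4.5 0.0
   vertex 0.9 0.1 4.6
  endloop
 endfacet
 facet normal 0.259 -0.840 -0.477
  outer loop
   vertex 1.0 0.9 1.1
   vertex 3.3 0.7 2.7
   vertex 0.3 0.4 1.6
  endloop
 endfacet
 facet normal 0.425 -0.591 -0.685
  outer loop
   vertex 1.0 0.9 1.1
   vertex 2.3 2.3 0.7
   vertex 3.3 0.7 2.7
  endloop
 endfacet
 facet normal -0.201 -0.537 -0.819
  outer loop
   vertex 1.0 0.9 1.1
   vertex 0.3 0.4 1.6
   vertex 0.1 2.0 0.6
  endloop
 endfacet
 facet normal 0.090 -0.350 -0.932
  outer loop
   vertex 1.0 0.9 1.1
   vertex 0.1 2.0 0.6
   vertex 2.3 2.3 0.7
  endloop
 endfacet
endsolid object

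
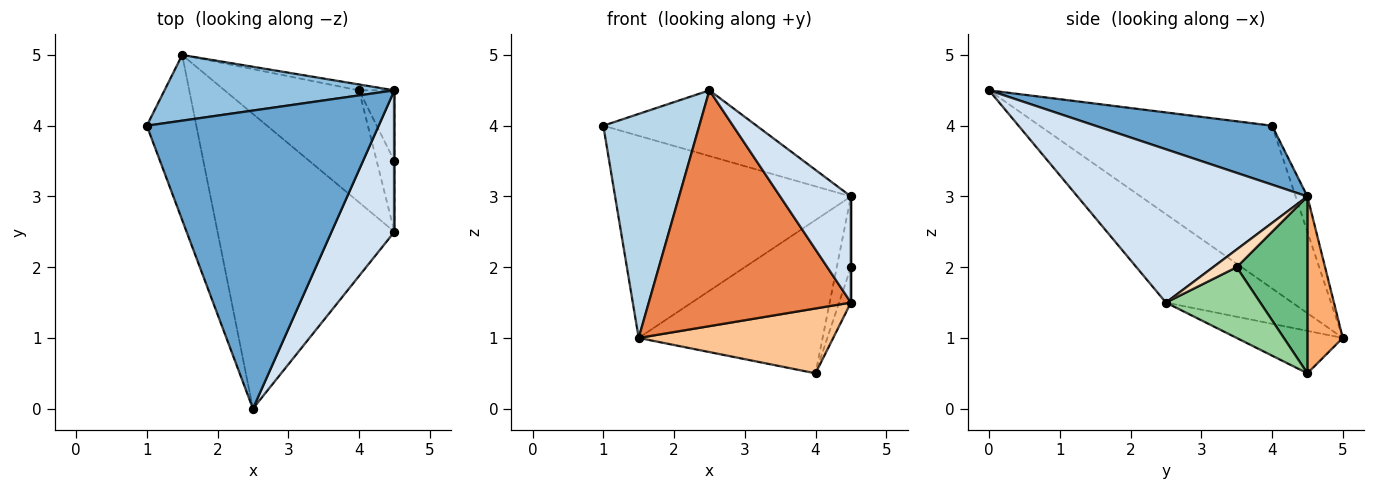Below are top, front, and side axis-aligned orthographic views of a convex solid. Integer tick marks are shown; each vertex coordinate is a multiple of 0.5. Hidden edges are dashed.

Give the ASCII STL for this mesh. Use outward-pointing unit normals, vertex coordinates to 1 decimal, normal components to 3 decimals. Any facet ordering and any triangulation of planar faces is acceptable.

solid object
 facet normal 0.241 0.209 0.948
  outer loop
   vertex 2.5 0.0 4.5
   vertex 4.5 4.5 3.0
   vertex 1.0 4.0 4.0
  endloop
 endfacet
 facet normal -0.047 0.950 0.309
  outer loop
   vertex 1.5 5.0 1.0
   vertex 1.0 4.0 4.0
   vertex 4.5 4.5 3.0
  endloop
 endfacet
 facet normal -0.890 -0.367 -0.271
  outer loop
   vertex 1.5 5.0 1.0
   vertex 2.5 0.0 4.5
   vertex 1.0 4.0 4.0
  endloop
 endfacet
 facet normal 0.890 -0.274 0.365
  outer loop
   vertex 4.5 2.5 1.5
   vertex 4.5 4.5 3.0
   vertex 2.5 0.0 4.5
  endloop
 endfacet
 facet normal -0.364 -0.582 -0.727
  outer loop
   vertex 4.5 2.5 1.5
   vertex 2.5 0.0 4.5
   vertex 1.5 5.0 1.0
  endloop
 endfacet
 facet normal 0.189 0.981 -0.038
  outer loop
   vertex 4.0 4.5 0.5
   vertex 1.5 5.0 1.0
   vertex 4.5 4.5 3.0
  endloop
 endfacet
 facet normal -0.264 -0.483 -0.835
  outer loop
   vertex 4.0 4.5 0.5
   vertex 4.5 2.5 1.5
   vertex 1.5 5.0 1.0
  endloop
 endfacet
 facet normal 1.000 0.000 0.000
  outer loop
   vertex 4.5 3.5 2.0
   vertex 4.5 4.5 3.0
   vertex 4.5 2.5 1.5
  endloop
 endfacet
 facet normal 0.962 0.192 -0.192
  outer loop
   vertex 4.5 3.5 2.0
   vertex 4.0 4.5 0.5
   vertex 4.5 4.5 3.0
  endloop
 endfacet
 facet normal 0.963 0.120 -0.241
  outer loop
   vertex 4.5 3.5 2.0
   vertex 4.5 2.5 1.5
   vertex 4.0 4.5 0.5
  endloop
 endfacet
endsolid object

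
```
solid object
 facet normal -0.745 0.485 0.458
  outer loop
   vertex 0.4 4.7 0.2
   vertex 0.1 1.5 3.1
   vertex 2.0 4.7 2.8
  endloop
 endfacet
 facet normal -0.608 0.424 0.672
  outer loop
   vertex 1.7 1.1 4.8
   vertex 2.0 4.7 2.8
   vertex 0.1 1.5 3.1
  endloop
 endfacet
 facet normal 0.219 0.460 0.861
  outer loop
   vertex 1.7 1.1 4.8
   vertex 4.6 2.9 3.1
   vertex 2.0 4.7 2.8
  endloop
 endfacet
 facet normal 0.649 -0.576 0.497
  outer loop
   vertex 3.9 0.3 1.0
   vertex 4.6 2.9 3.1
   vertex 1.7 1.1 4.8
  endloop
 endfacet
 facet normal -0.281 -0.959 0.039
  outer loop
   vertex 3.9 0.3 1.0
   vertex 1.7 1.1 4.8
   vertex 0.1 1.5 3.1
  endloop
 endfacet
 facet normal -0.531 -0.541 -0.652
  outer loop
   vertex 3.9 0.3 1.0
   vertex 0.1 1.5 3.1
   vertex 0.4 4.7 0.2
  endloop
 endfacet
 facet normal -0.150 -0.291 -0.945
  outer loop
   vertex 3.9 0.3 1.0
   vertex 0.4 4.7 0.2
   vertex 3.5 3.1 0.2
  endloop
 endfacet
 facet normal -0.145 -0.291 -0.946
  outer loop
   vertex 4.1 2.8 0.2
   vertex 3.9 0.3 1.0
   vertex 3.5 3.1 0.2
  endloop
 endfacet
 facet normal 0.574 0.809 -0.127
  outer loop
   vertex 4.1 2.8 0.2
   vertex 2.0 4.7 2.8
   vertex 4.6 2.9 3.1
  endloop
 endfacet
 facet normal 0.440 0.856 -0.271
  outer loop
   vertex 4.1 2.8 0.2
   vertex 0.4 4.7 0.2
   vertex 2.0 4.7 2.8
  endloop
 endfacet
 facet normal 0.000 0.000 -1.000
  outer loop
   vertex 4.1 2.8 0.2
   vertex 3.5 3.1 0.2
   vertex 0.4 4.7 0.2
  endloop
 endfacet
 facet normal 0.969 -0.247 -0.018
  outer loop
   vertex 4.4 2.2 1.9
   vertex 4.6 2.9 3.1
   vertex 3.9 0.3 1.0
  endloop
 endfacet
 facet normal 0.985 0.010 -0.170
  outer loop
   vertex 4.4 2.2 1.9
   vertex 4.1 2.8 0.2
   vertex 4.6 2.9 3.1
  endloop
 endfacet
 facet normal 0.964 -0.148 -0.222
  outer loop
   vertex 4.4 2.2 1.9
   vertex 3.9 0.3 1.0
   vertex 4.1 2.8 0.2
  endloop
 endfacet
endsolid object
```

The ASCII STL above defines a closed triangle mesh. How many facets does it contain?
14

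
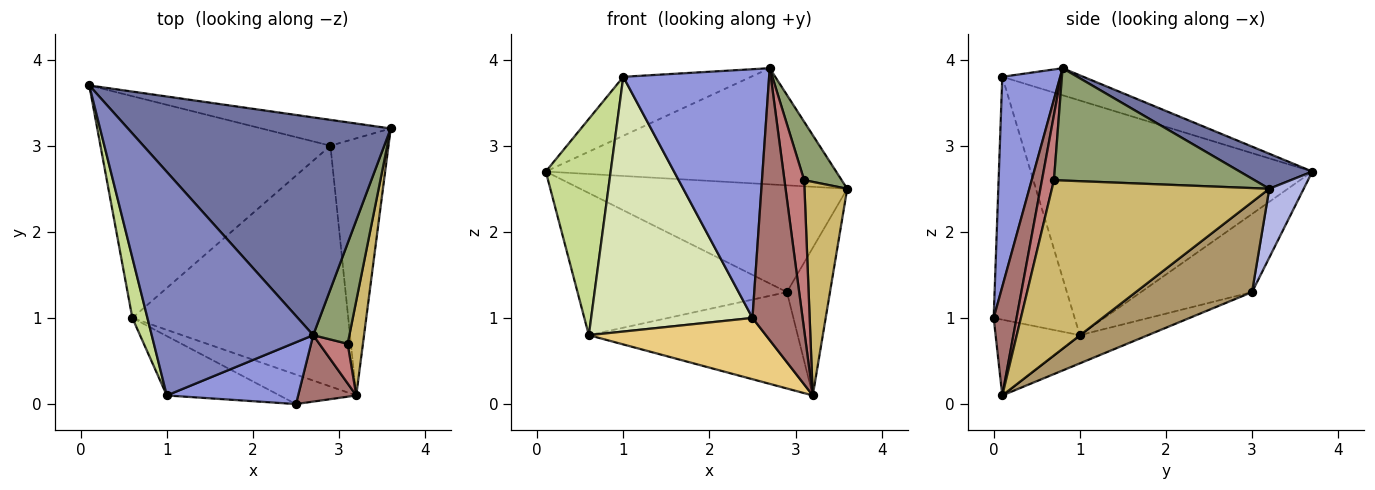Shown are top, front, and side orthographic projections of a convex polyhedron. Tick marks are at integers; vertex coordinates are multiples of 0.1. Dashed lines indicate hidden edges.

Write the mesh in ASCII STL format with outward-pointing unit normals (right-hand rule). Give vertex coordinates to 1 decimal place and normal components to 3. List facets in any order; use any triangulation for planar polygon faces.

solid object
 facet normal 0.117 0.467 0.876
  outer loop
   vertex 2.7 0.8 3.9
   vertex 3.6 3.2 2.5
   vertex 0.1 3.7 2.7
  endloop
 endfacet
 facet normal -0.160 0.252 0.955
  outer loop
   vertex 1.0 0.1 3.8
   vertex 2.7 0.8 3.9
   vertex 0.1 3.7 2.7
  endloop
 endfacet
 facet normal 0.360 -0.906 0.225
  outer loop
   vertex 1.0 0.1 3.8
   vertex 2.5 0.0 1.0
   vertex 2.7 0.8 3.9
  endloop
 endfacet
 facet normal 0.124 0.964 -0.233
  outer loop
   vertex 2.9 3.0 1.3
   vertex 0.1 3.7 2.7
   vertex 3.6 3.2 2.5
  endloop
 endfacet
 facet normal 0.937 -0.175 0.302
  outer loop
   vertex 3.1 0.7 2.6
   vertex 3.6 3.2 2.5
   vertex 2.7 0.8 3.9
  endloop
 endfacet
 facet normal -0.275 0.519 -0.809
  outer loop
   vertex 0.6 1.0 0.8
   vertex 0.1 3.7 2.7
   vertex 2.9 3.0 1.3
  endloop
 endfacet
 facet normal -0.973 -0.224 0.062
  outer loop
   vertex 0.6 1.0 0.8
   vertex 1.0 0.1 3.8
   vertex 0.1 3.7 2.7
  endloop
 endfacet
 facet normal -0.439 -0.875 -0.204
  outer loop
   vertex 0.6 1.0 0.8
   vertex 2.5 0.0 1.0
   vertex 1.0 0.1 3.8
  endloop
 endfacet
 facet normal 0.802 0.297 -0.518
  outer loop
   vertex 3.2 0.1 0.1
   vertex 2.9 3.0 1.3
   vertex 3.6 3.2 2.5
  endloop
 endfacet
 facet normal 0.978 -0.192 0.085
  outer loop
   vertex 3.2 0.1 0.1
   vertex 3.6 3.2 2.5
   vertex 3.1 0.7 2.6
  endloop
 endfacet
 facet normal -0.394 -0.828 -0.398
  outer loop
   vertex 3.2 0.1 0.1
   vertex 2.5 0.0 1.0
   vertex 0.6 1.0 0.8
  endloop
 endfacet
 facet normal -0.120 0.369 -0.922
  outer loop
   vertex 3.2 0.1 0.1
   vertex 0.6 1.0 0.8
   vertex 2.9 3.0 1.3
  endloop
 endfacet
 facet normal 0.406 -0.888 0.217
  outer loop
   vertex 3.2 0.1 0.1
   vertex 2.7 0.8 3.9
   vertex 2.5 0.0 1.0
  endloop
 endfacet
 facet normal 0.507 -0.833 0.220
  outer loop
   vertex 3.2 0.1 0.1
   vertex 3.1 0.7 2.6
   vertex 2.7 0.8 3.9
  endloop
 endfacet
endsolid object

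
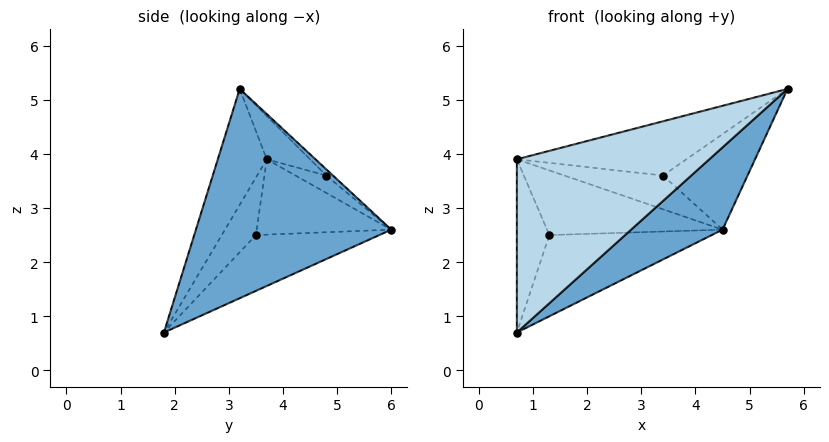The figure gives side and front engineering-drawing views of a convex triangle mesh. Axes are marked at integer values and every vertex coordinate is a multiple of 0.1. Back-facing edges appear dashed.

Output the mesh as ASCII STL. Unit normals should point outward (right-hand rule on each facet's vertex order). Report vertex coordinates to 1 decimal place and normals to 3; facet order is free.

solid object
 facet normal 0.682 -0.319 -0.658
  outer loop
   vertex 4.5 6.0 2.6
   vertex 5.7 3.2 5.2
   vertex 0.7 1.8 0.7
  endloop
 endfacet
 facet normal -0.530 0.698 -0.482
  outer loop
   vertex 1.3 3.5 2.5
   vertex 4.5 6.0 2.6
   vertex 0.7 1.8 0.7
  endloop
 endfacet
 facet normal -0.214 -0.840 0.499
  outer loop
   vertex 0.7 3.7 3.9
   vertex 0.7 1.8 0.7
   vertex 5.7 3.2 5.2
  endloop
 endfacet
 facet normal -0.671 0.638 -0.379
  outer loop
   vertex 0.7 3.7 3.9
   vertex 1.3 3.5 2.5
   vertex 0.7 1.8 0.7
  endloop
 endfacet
 facet normal -0.570 0.743 -0.350
  outer loop
   vertex 0.7 3.7 3.9
   vertex 4.5 6.0 2.6
   vertex 1.3 3.5 2.5
  endloop
 endfacet
 facet normal -0.053 0.667 0.743
  outer loop
   vertex 3.4 4.8 3.6
   vertex 5.7 3.2 5.2
   vertex 4.5 6.0 2.6
  endloop
 endfacet
 facet normal -0.149 0.584 0.798
  outer loop
   vertex 3.4 4.8 3.6
   vertex 0.7 3.7 3.9
   vertex 5.7 3.2 5.2
  endloop
 endfacet
 facet normal -0.231 0.739 0.633
  outer loop
   vertex 3.4 4.8 3.6
   vertex 4.5 6.0 2.6
   vertex 0.7 3.7 3.9
  endloop
 endfacet
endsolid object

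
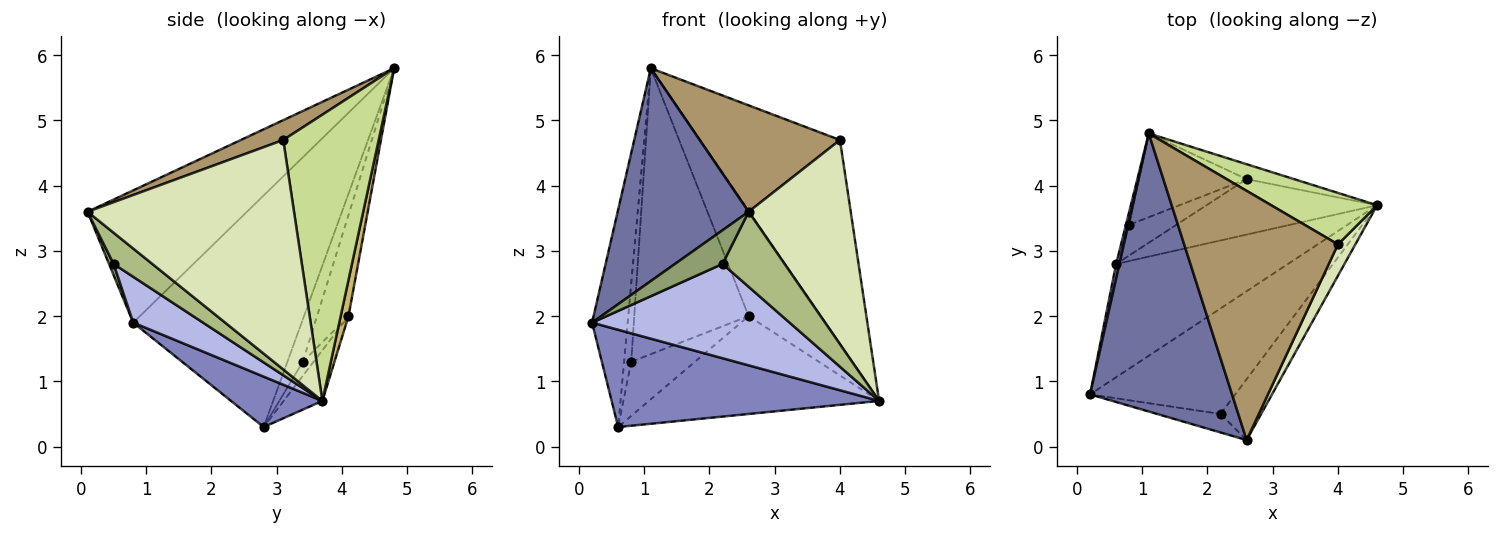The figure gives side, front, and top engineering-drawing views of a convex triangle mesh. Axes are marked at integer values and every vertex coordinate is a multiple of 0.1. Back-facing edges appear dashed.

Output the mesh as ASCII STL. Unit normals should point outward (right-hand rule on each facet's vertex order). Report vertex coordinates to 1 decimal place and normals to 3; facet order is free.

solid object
 facet normal -0.595 -0.489 0.638
  outer loop
   vertex 2.6 0.1 3.6
   vertex 1.1 4.8 5.8
   vertex 0.2 0.8 1.9
  endloop
 endfacet
 facet normal 0.217 -0.636 -0.741
  outer loop
   vertex 0.6 2.8 0.3
   vertex 4.6 3.7 0.7
   vertex 0.2 0.8 1.9
  endloop
 endfacet
 facet normal -0.978 0.207 0.014
  outer loop
   vertex 0.6 2.8 0.3
   vertex 0.2 0.8 1.9
   vertex 1.1 4.8 5.8
  endloop
 endfacet
 facet normal 0.229 -0.648 -0.726
  outer loop
   vertex 2.2 0.5 2.8
   vertex 0.2 0.8 1.9
   vertex 4.6 3.7 0.7
  endloop
 endfacet
 facet normal 0.085 -0.874 -0.479
  outer loop
   vertex 2.2 0.5 2.8
   vertex 2.6 0.1 3.6
   vertex 0.2 0.8 1.9
  endloop
 endfacet
 facet normal 0.436 -0.699 -0.567
  outer loop
   vertex 2.2 0.5 2.8
   vertex 4.6 3.7 0.7
   vertex 2.6 0.1 3.6
  endloop
 endfacet
 facet normal 0.552 0.809 0.204
  outer loop
   vertex 4.0 3.1 4.7
   vertex 4.6 3.7 0.7
   vertex 1.1 4.8 5.8
  endloop
 endfacet
 facet normal 0.894 -0.442 0.068
  outer loop
   vertex 4.0 3.1 4.7
   vertex 2.6 0.1 3.6
   vertex 4.6 3.7 0.7
  endloop
 endfacet
 facet normal 0.118 -0.390 0.913
  outer loop
   vertex 4.0 3.1 4.7
   vertex 1.1 4.8 5.8
   vertex 2.6 0.1 3.6
  endloop
 endfacet
 facet normal 0.106 0.985 -0.139
  outer loop
   vertex 2.6 4.1 2.0
   vertex 1.1 4.8 5.8
   vertex 4.6 3.7 0.7
  endloop
 endfacet
 facet normal -0.145 0.861 -0.488
  outer loop
   vertex 2.6 4.1 2.0
   vertex 4.6 3.7 0.7
   vertex 0.6 2.8 0.3
  endloop
 endfacet
 facet normal -0.906 0.418 -0.070
  outer loop
   vertex 0.8 3.4 1.3
   vertex 0.6 2.8 0.3
   vertex 1.1 4.8 5.8
  endloop
 endfacet
 facet normal -0.255 0.928 -0.272
  outer loop
   vertex 0.8 3.4 1.3
   vertex 1.1 4.8 5.8
   vertex 2.6 4.1 2.0
  endloop
 endfacet
 facet normal -0.145 0.861 -0.488
  outer loop
   vertex 0.8 3.4 1.3
   vertex 2.6 4.1 2.0
   vertex 0.6 2.8 0.3
  endloop
 endfacet
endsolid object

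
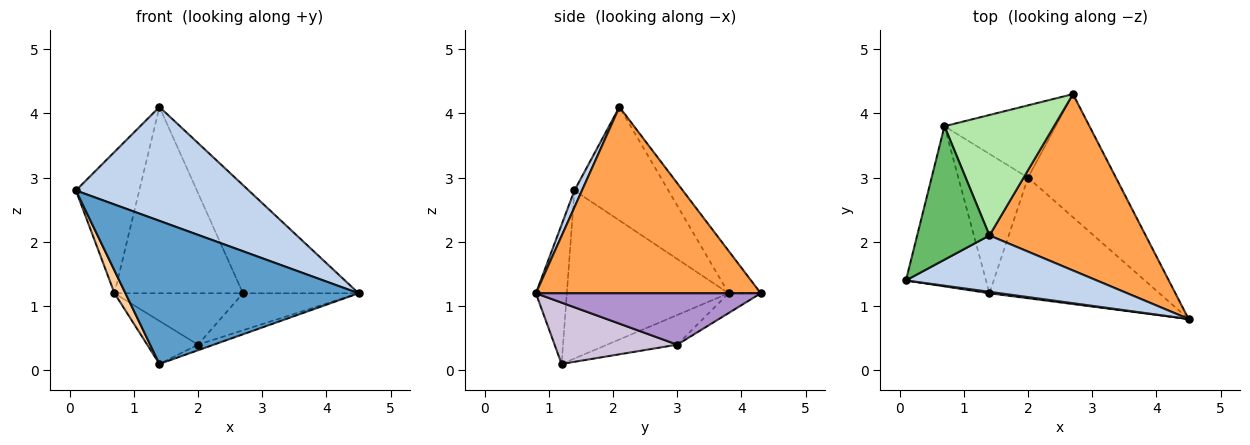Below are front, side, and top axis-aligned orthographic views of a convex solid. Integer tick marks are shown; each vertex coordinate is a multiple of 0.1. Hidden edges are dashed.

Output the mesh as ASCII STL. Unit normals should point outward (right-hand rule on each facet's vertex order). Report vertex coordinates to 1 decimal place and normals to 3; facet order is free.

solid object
 facet normal -0.131 -0.991 0.010
  outer loop
   vertex 1.4 1.2 0.1
   vertex 4.5 0.8 1.2
   vertex 0.1 1.4 2.8
  endloop
 endfacet
 facet normal 0.039 -0.896 0.443
  outer loop
   vertex 1.4 2.1 4.1
   vertex 0.1 1.4 2.8
   vertex 4.5 0.8 1.2
  endloop
 endfacet
 facet normal 0.713 0.367 0.598
  outer loop
   vertex 1.4 2.1 4.1
   vertex 4.5 0.8 1.2
   vertex 2.7 4.3 1.2
  endloop
 endfacet
 facet normal -0.901 -0.061 -0.429
  outer loop
   vertex 0.7 3.8 1.2
   vertex 1.4 1.2 0.1
   vertex 0.1 1.4 2.8
  endloop
 endfacet
 facet normal -0.733 0.495 0.467
  outer loop
   vertex 0.7 3.8 1.2
   vertex 0.1 1.4 2.8
   vertex 1.4 2.1 4.1
  endloop
 endfacet
 facet normal -0.205 0.822 0.531
  outer loop
   vertex 0.7 3.8 1.2
   vertex 1.4 2.1 4.1
   vertex 2.7 4.3 1.2
  endloop
 endfacet
 facet normal -0.143 0.574 -0.807
  outer loop
   vertex 2.0 3.0 0.4
   vertex 0.7 3.8 1.2
   vertex 2.7 4.3 1.2
  endloop
 endfacet
 facet normal -0.377 0.273 -0.885
  outer loop
   vertex 2.0 3.0 0.4
   vertex 1.4 1.2 0.1
   vertex 0.7 3.8 1.2
  endloop
 endfacet
 facet normal 0.488 0.251 -0.836
  outer loop
   vertex 2.0 3.0 0.4
   vertex 2.7 4.3 1.2
   vertex 4.5 0.8 1.2
  endloop
 endfacet
 facet normal 0.339 0.044 -0.940
  outer loop
   vertex 2.0 3.0 0.4
   vertex 4.5 0.8 1.2
   vertex 1.4 1.2 0.1
  endloop
 endfacet
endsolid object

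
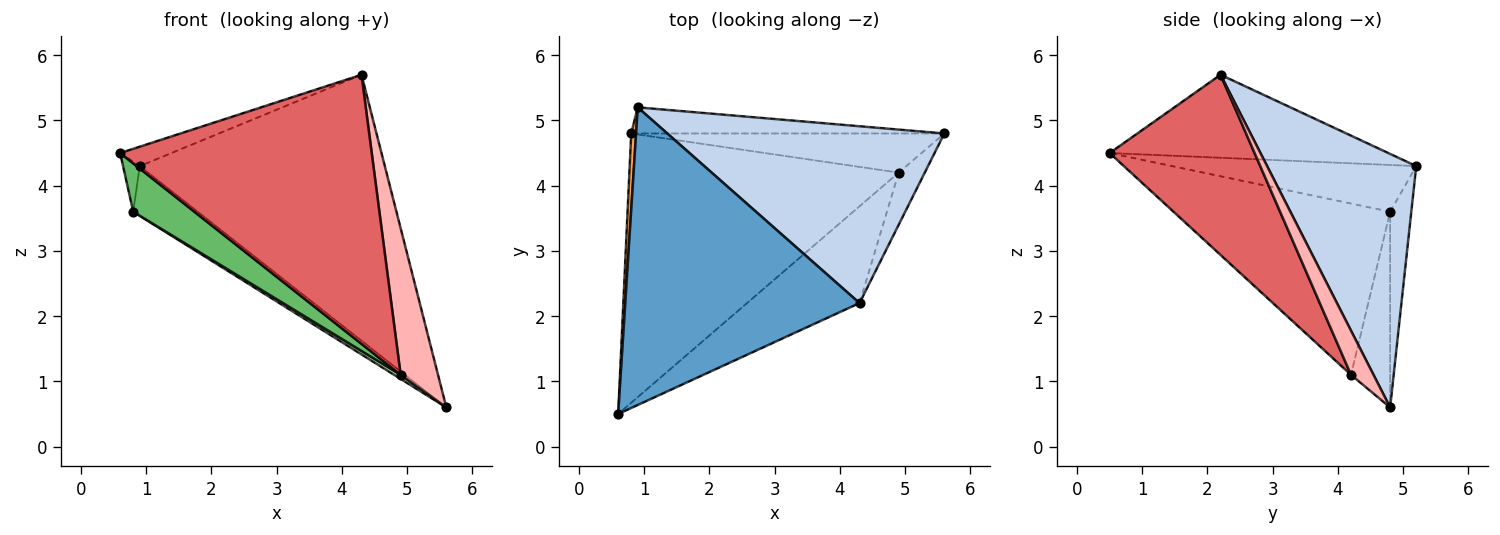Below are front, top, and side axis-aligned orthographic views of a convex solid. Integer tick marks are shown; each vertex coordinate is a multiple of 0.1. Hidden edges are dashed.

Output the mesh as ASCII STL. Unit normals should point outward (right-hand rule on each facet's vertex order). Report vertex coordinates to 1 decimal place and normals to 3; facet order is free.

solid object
 facet normal -0.333 0.061 0.941
  outer loop
   vertex 4.3 2.2 5.7
   vertex 0.9 5.2 4.3
   vertex 0.6 0.5 4.5
  endloop
 endfacet
 facet normal 0.452 0.743 0.494
  outer loop
   vertex 4.3 2.2 5.7
   vertex 5.6 4.8 0.6
   vertex 0.9 5.2 4.3
  endloop
 endfacet
 facet normal -0.992 0.068 0.103
  outer loop
   vertex 0.8 4.8 3.6
   vertex 0.6 0.5 4.5
   vertex 0.9 5.2 4.3
  endloop
 endfacet
 facet normal -0.279 0.850 -0.446
  outer loop
   vertex 0.8 4.8 3.6
   vertex 0.9 5.2 4.3
   vertex 5.6 4.8 0.6
  endloop
 endfacet
 facet normal -0.531 -0.150 -0.834
  outer loop
   vertex 4.9 4.2 1.1
   vertex 0.6 0.5 4.5
   vertex 0.8 4.8 3.6
  endloop
 endfacet
 facet normal -0.528 -0.088 -0.845
  outer loop
   vertex 4.9 4.2 1.1
   vertex 0.8 4.8 3.6
   vertex 5.6 4.8 0.6
  endloop
 endfacet
 facet normal 0.477 -0.827 -0.298
  outer loop
   vertex 4.9 4.2 1.1
   vertex 4.3 2.2 5.7
   vertex 0.6 0.5 4.5
  endloop
 endfacet
 facet normal 0.494 -0.819 -0.292
  outer loop
   vertex 4.9 4.2 1.1
   vertex 5.6 4.8 0.6
   vertex 4.3 2.2 5.7
  endloop
 endfacet
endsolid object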